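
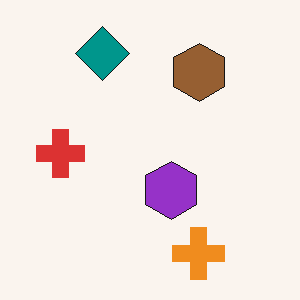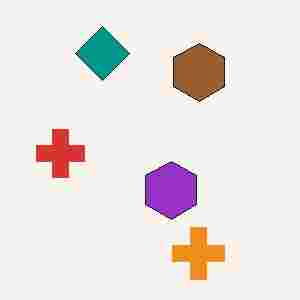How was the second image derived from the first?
The image was degraded with heavy JPEG compression.

Blocky 8×8 compression artifacts appear around shape edges and the flat background shows ringing — characteristic JPEG degradation.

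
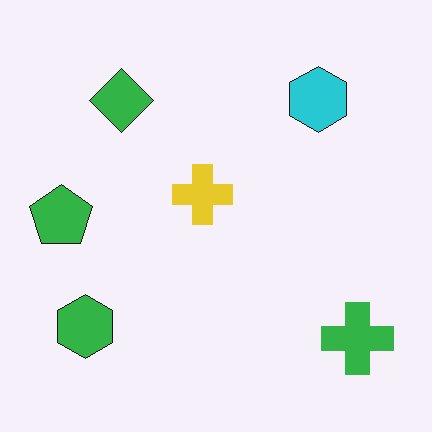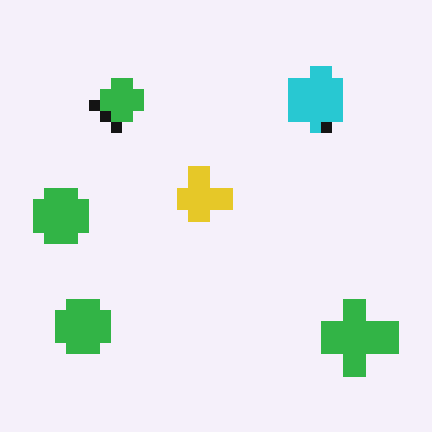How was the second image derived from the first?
It was coarsely pixelated.

Shapes are reduced to large square blocks; fine edges and outlines are lost — a downscale-then-upscale (mosaic) effect.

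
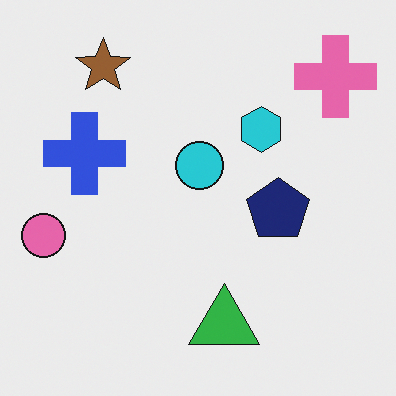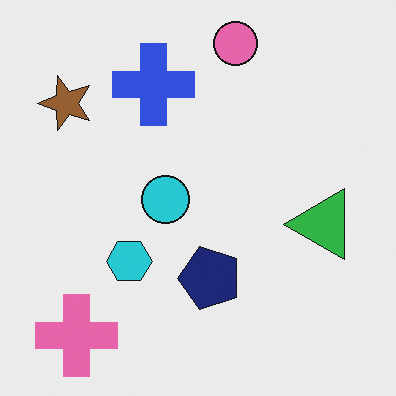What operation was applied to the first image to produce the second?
Transposed (reflected across the top-left ↔ bottom-right diagonal).

Shapes have swapped their row and column positions — what was in the top-right is now in the bottom-left — a diagonal reflection.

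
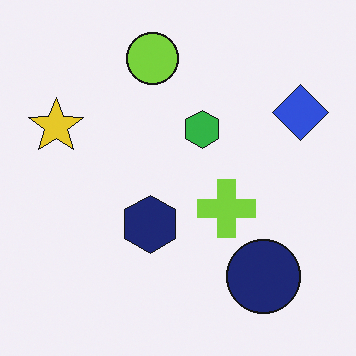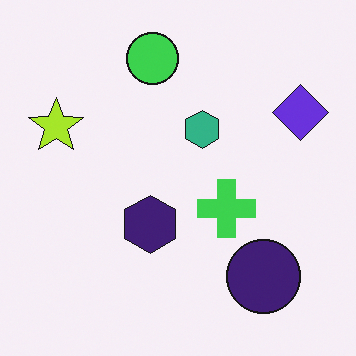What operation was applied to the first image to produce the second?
This is the original image hue-shifted slightly.

Every shape's color has rotated by the same amount around the hue wheel — a uniform hue shift.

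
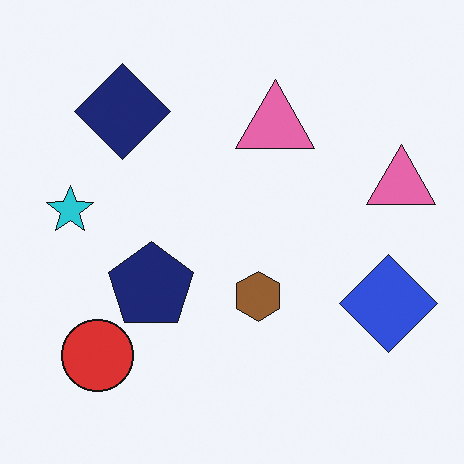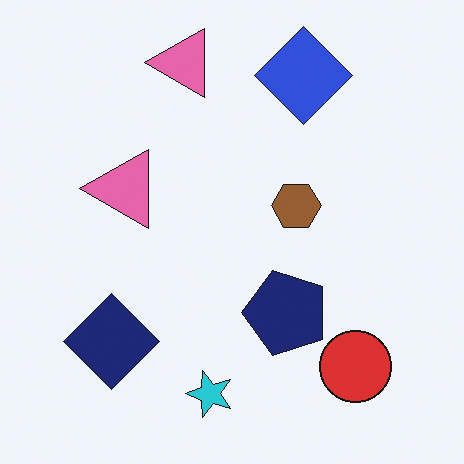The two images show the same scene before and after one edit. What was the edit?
Rotated 90° counter-clockwise.

The red circle sits in the bottom-left of the first image and the bottom-right of the second — consistent with a whole-image 90° counter-clockwise rotation.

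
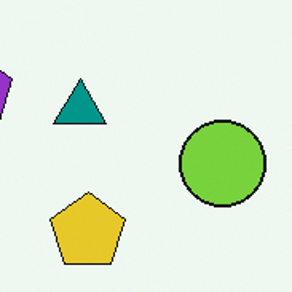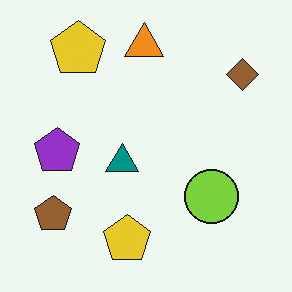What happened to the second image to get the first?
The image was cropped to a modestly smaller region and rescaled.

The visible shapes are larger and the field of view is narrower; shapes near the original edges may be partly or wholly outside the frame — a crop-and-rescale.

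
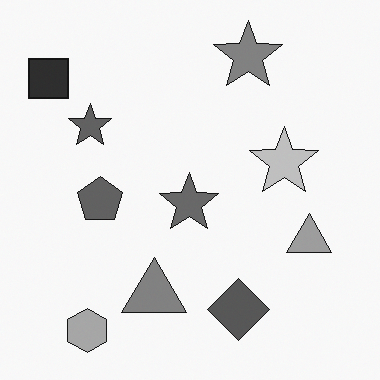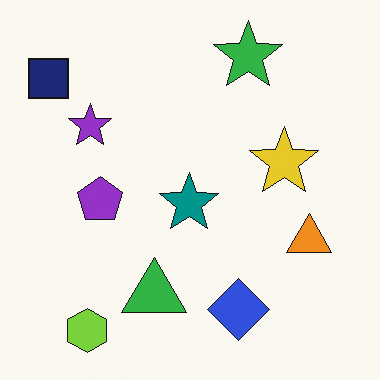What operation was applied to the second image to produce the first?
Converted to grayscale.

All color is removed — every shape is now a shade of grey.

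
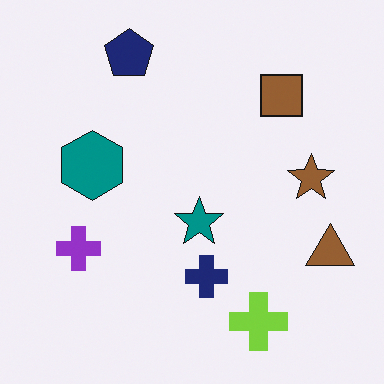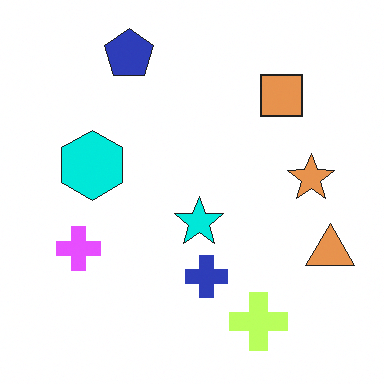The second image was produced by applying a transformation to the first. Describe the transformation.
Noticeably brightened.

Every pixel — background and shapes alike — is uniformly brightened.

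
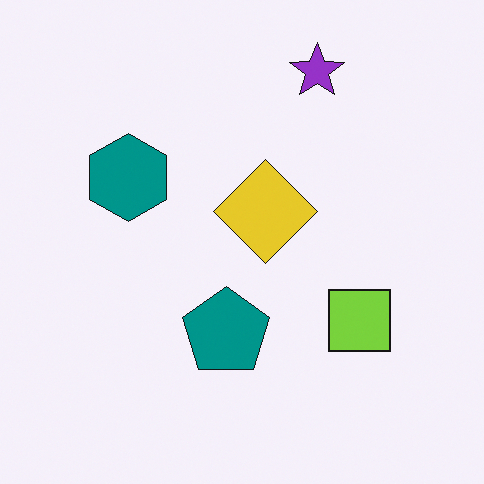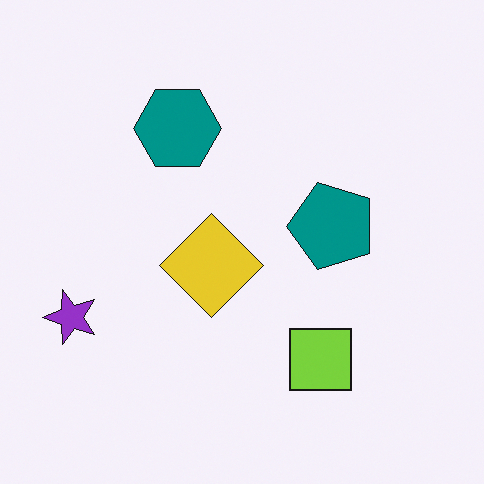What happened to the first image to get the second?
The transformation is: transposed (reflected across the top-left ↔ bottom-right diagonal).

Shapes have swapped their row and column positions — what was in the top-right is now in the bottom-left — a diagonal reflection.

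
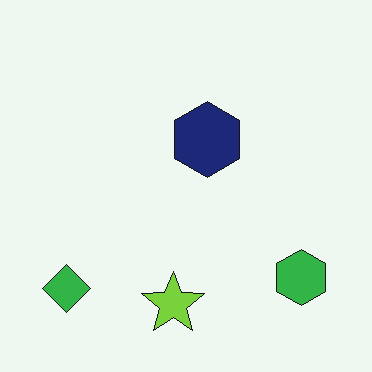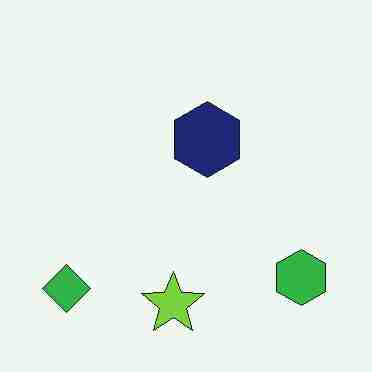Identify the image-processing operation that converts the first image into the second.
It was degraded with heavy JPEG compression.

Blocky 8×8 compression artifacts appear around shape edges and the flat background shows ringing — characteristic JPEG degradation.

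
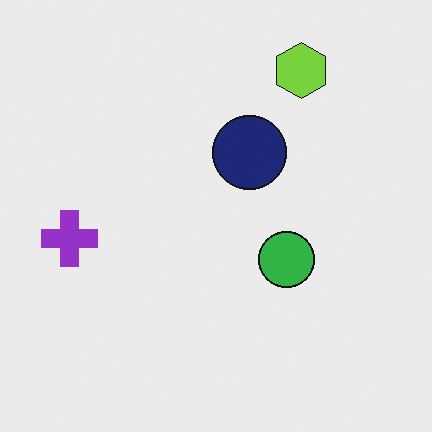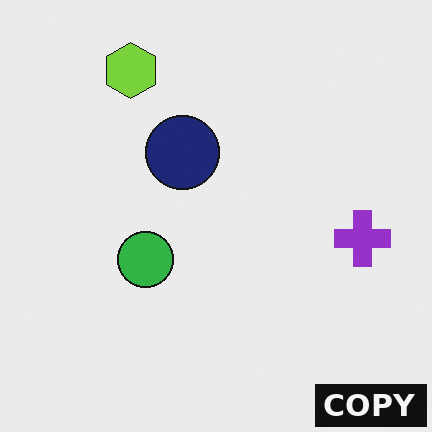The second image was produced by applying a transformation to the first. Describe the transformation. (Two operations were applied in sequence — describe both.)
This is the original image flipped horizontally (left ↔ right), then watermarked with the text "COPY" in the lower-right corner.

The purple cross is in the left of the first image and the right of the second — shapes on opposite sides of the vertical midline have swapped in a mirror flip. A dark label reading "COPY" appears in the lower-right corner.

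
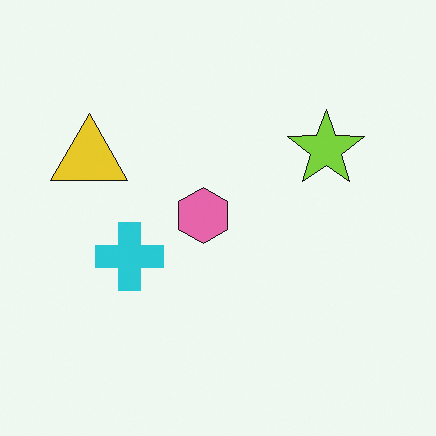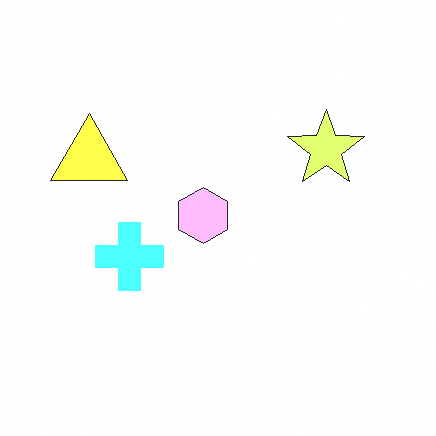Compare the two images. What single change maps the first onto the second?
Noticeably brightened.

Every pixel — background and shapes alike — is uniformly brightened.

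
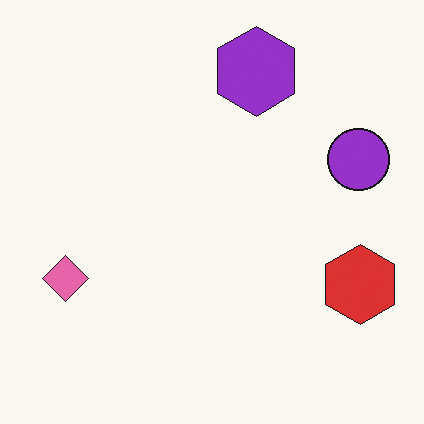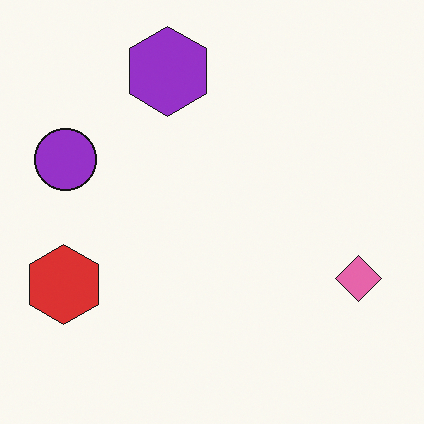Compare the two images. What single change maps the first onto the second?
The second image is the first flipped horizontally (left ↔ right).

The red hexagon is in the bottom-right of the first image and the bottom-left of the second — shapes on opposite sides of the vertical midline have swapped in a mirror flip.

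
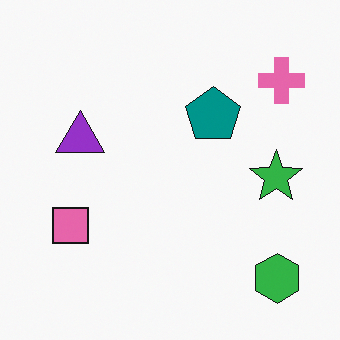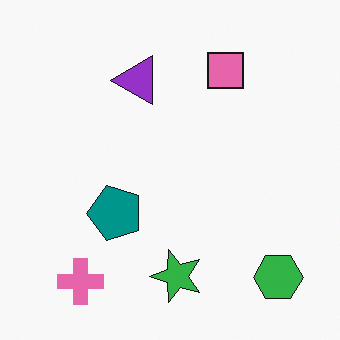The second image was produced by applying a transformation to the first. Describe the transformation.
Transposed (reflected across the top-left ↔ bottom-right diagonal).

Shapes have swapped their row and column positions — what was in the top-right is now in the bottom-left — a diagonal reflection.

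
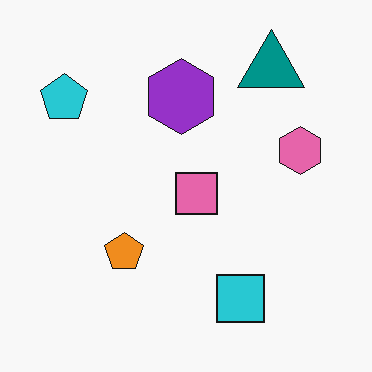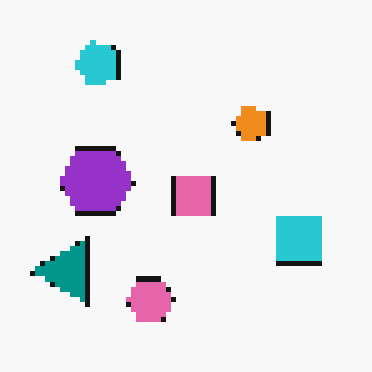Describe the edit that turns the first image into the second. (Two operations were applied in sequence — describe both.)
This is the original image transposed (reflected across the top-left ↔ bottom-right diagonal), then lightly pixelated (a mild mosaic effect).

Shapes have swapped their row and column positions — what was in the top-right is now in the bottom-left — a diagonal reflection. Shapes are reduced to large square blocks; fine edges and outlines are lost — a downscale-then-upscale (mosaic) effect.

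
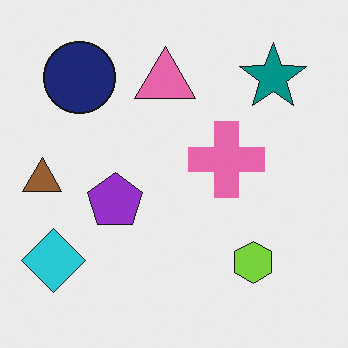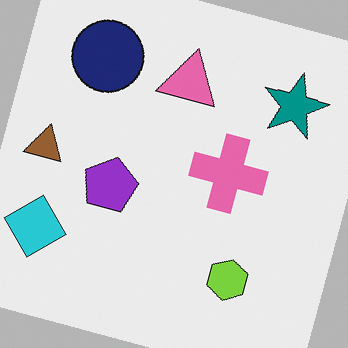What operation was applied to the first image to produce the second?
The second image is the first rotated clockwise by a moderate amount.

Every shape is tilted by the same angle and the image corners show triangular fill wedges — a whole-image rotation by a non-right angle.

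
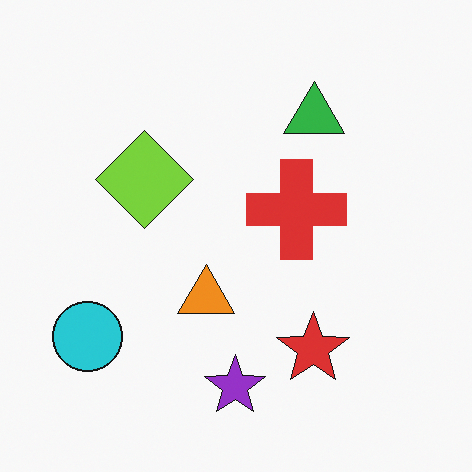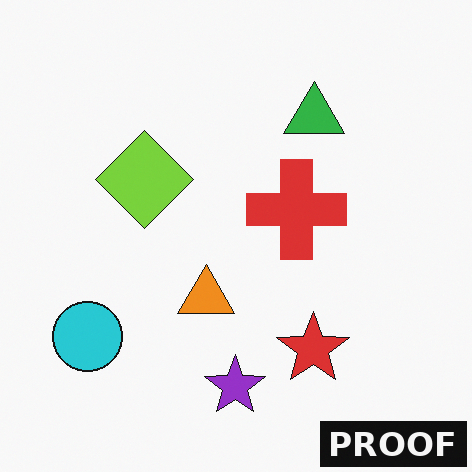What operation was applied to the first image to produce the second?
Watermarked with the text "PROOF" in the lower-right corner.

A dark label reading "PROOF" appears in the lower-right corner.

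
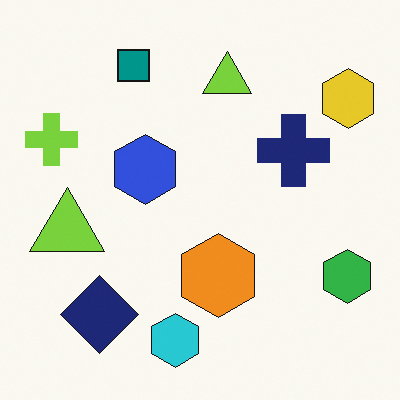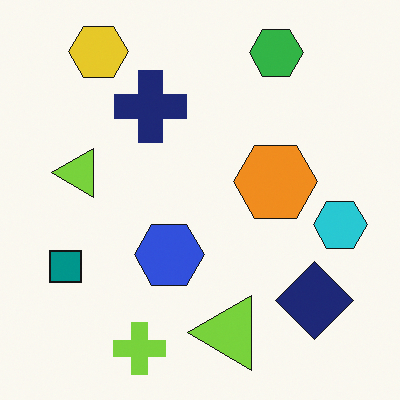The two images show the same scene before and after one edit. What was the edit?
The image was rotated 90° counter-clockwise.

The yellow hexagon sits in the top-right of the first image and the top-left of the second — consistent with a whole-image 90° counter-clockwise rotation.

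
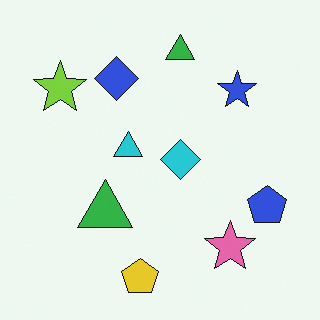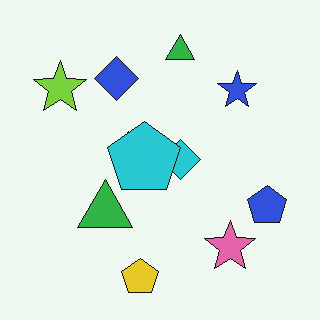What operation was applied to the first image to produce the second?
Overlaid with an additional cyan pentagon.

A cyan pentagon appears in the second image that is absent from the first.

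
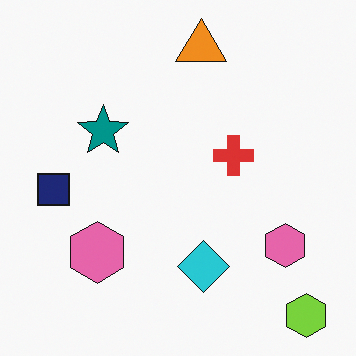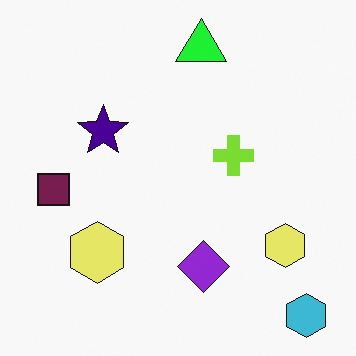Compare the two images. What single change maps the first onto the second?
Hue-shifted by a moderate amount.

Every shape's color has rotated by the same amount around the hue wheel — a uniform hue shift.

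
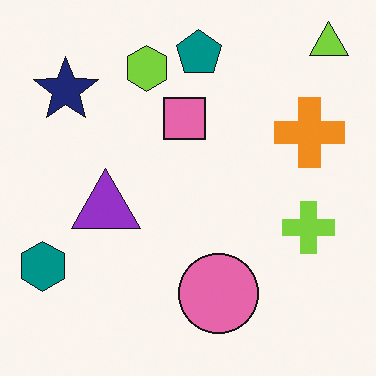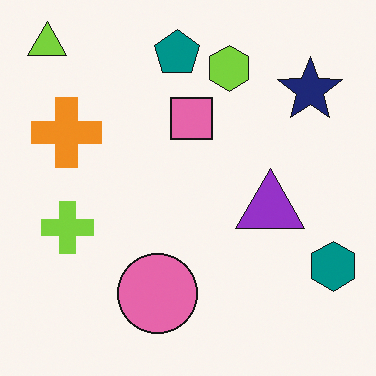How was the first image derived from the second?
It was flipped horizontally (left ↔ right).

The teal hexagon is in the bottom-right of the second image and the bottom-left of the first — shapes on opposite sides of the vertical midline have swapped in a mirror flip.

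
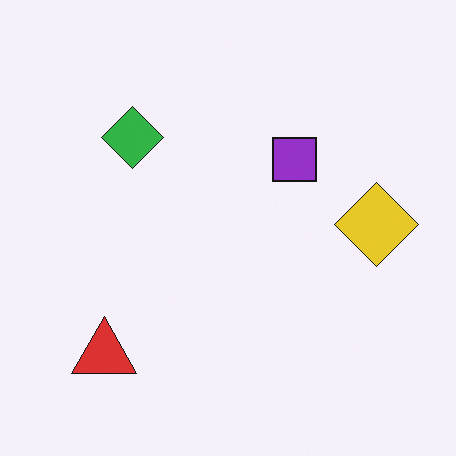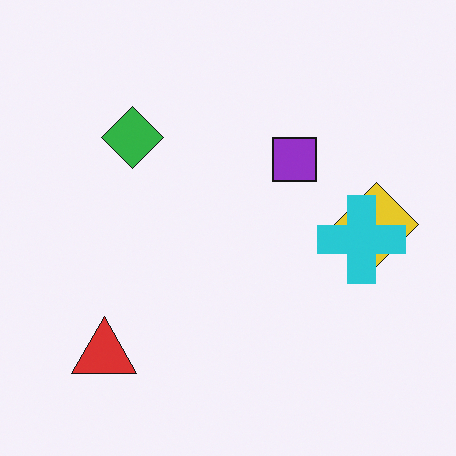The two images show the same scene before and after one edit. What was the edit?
The second image is the first overlaid with an additional cyan cross.

A cyan cross appears in the second image that is absent from the first.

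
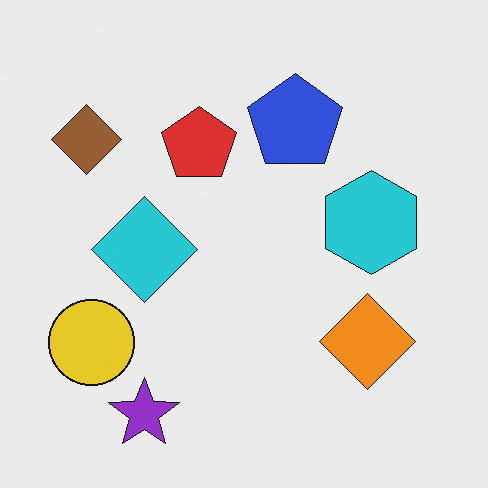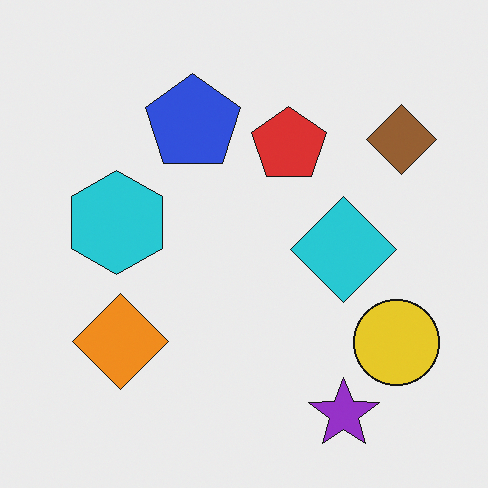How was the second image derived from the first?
This is the original image flipped horizontally (left ↔ right).

The brown diamond is in the top-left of the first image and the top-right of the second — shapes on opposite sides of the vertical midline have swapped in a mirror flip.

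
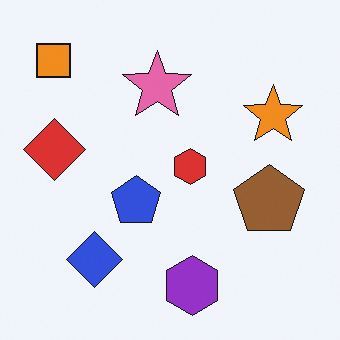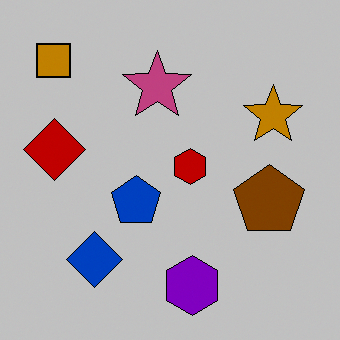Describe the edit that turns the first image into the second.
The image was heavily posterized to just a handful of flat colors.

Each flat color has snapped to a coarser quantized level — most visibly, the near-white background has dropped to a flat grey.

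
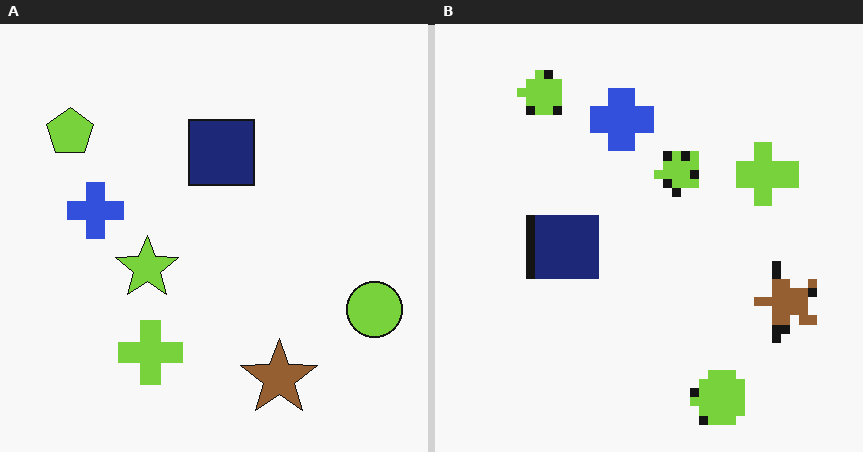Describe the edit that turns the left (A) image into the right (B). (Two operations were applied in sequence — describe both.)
This is the original image transposed (reflected across the top-left ↔ bottom-right diagonal), then heavily pixelated into large blocks.

Shapes have swapped their row and column positions — what was in the top-right is now in the bottom-left — a diagonal reflection. Shapes are reduced to large square blocks; fine edges and outlines are lost — a downscale-then-upscale (mosaic) effect.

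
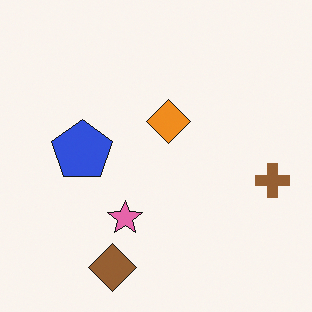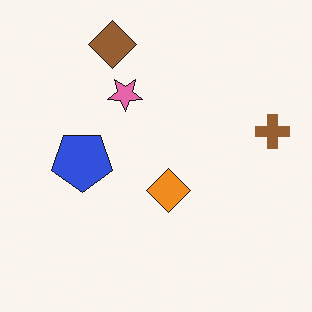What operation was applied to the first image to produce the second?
This is the original image flipped vertically (top ↔ bottom).

The brown diamond is in the bottom of the first image and the top of the second — shapes on opposite sides of the horizontal midline have swapped in a mirror flip.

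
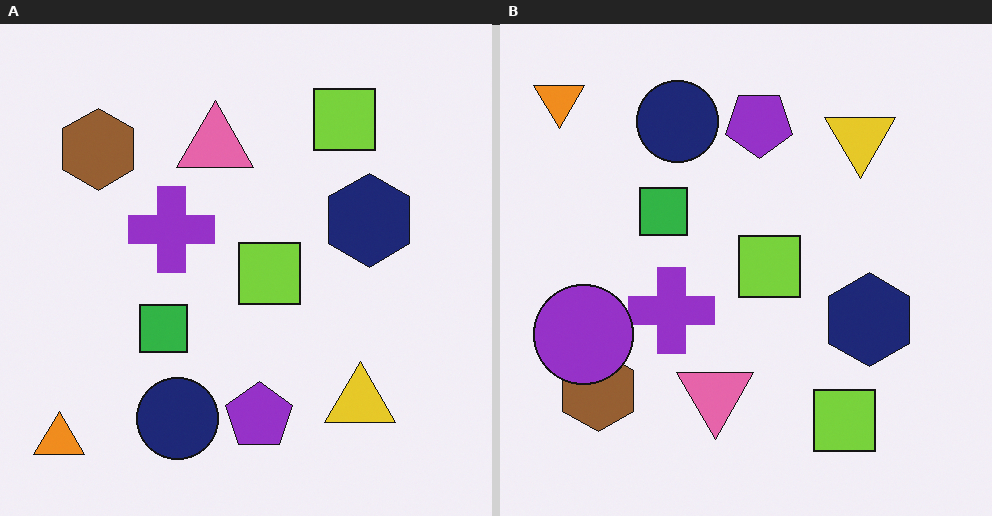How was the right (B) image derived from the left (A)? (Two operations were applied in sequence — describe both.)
The image was flipped vertically (top ↔ bottom), then overlaid with an additional purple circle.

The orange triangle is in the bottom-left of the left (A) image and the top-left of the right (B) — shapes on opposite sides of the horizontal midline have swapped in a mirror flip. A purple circle appears in the right (B) image that is absent from the left (A).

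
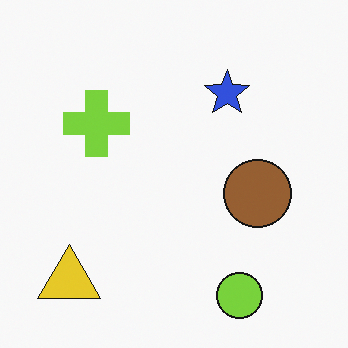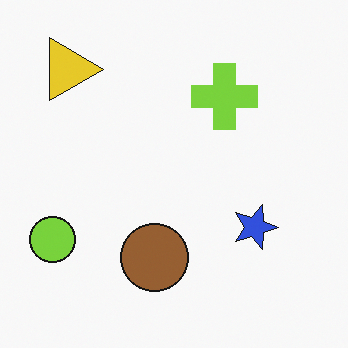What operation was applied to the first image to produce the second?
The transformation is: rotated 90° clockwise.

The yellow triangle sits in the bottom-left of the first image and the top-left of the second — consistent with a whole-image 90° clockwise rotation.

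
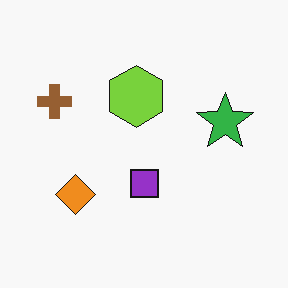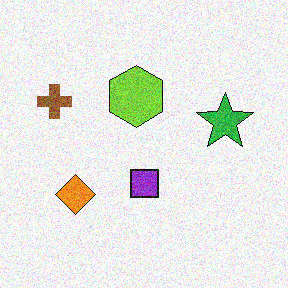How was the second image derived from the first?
The image was degraded with moderate additive noise.

Random speckle covers the whole image, including the flat background.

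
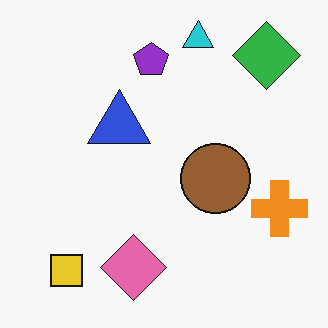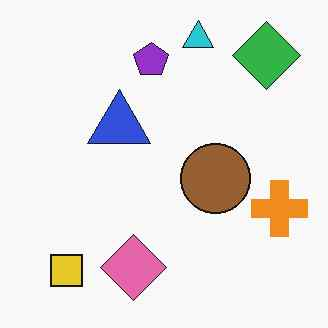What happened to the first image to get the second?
It was given moderate JPEG compression.

Blocky 8×8 compression artifacts appear around shape edges and the flat background shows ringing — characteristic JPEG degradation.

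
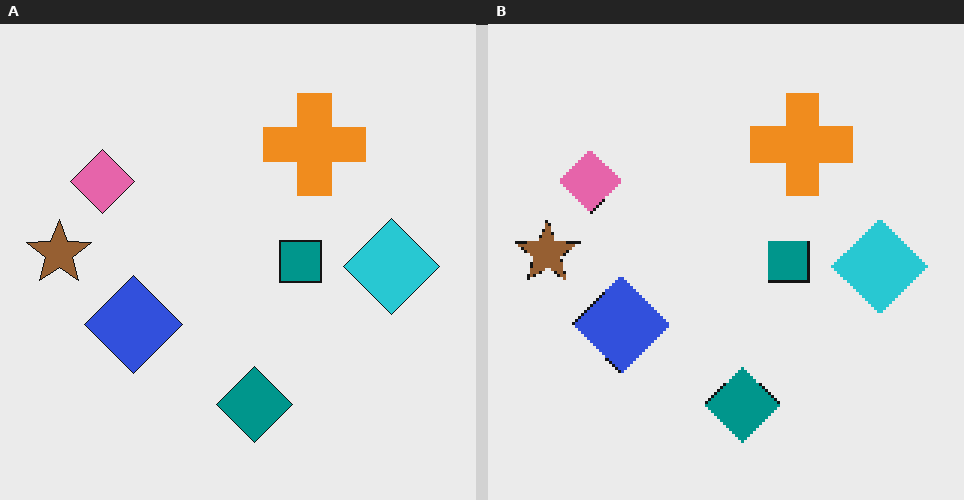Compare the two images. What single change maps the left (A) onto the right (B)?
The image was lightly pixelated (a mild mosaic effect).

Shapes are reduced to large square blocks; fine edges and outlines are lost — a downscale-then-upscale (mosaic) effect.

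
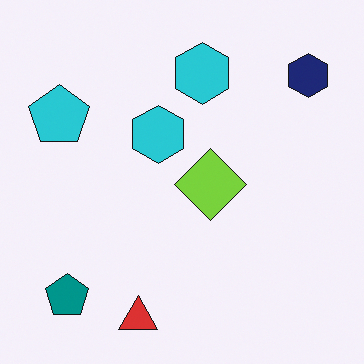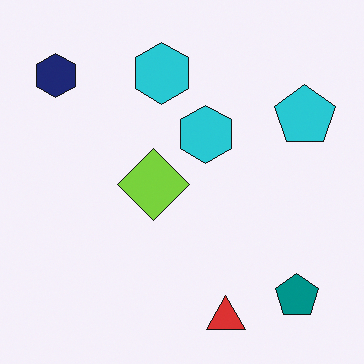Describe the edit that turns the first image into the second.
It was flipped horizontally (left ↔ right).

The navy hexagon is in the top-right of the first image and the top-left of the second — shapes on opposite sides of the vertical midline have swapped in a mirror flip.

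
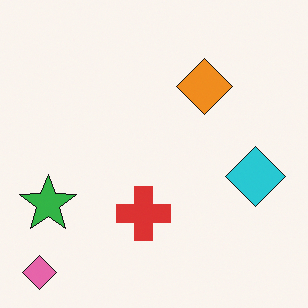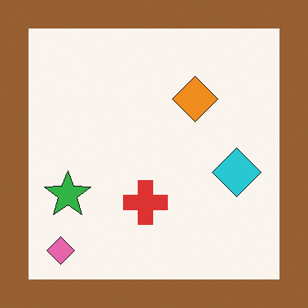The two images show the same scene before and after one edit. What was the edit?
The image was framed with a brown border.

A solid brown frame runs around the edge of the second image, with the content slightly shrunk inside it.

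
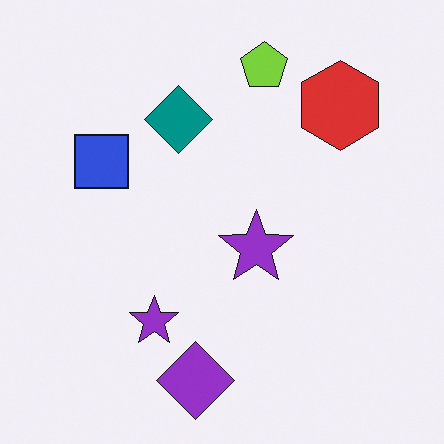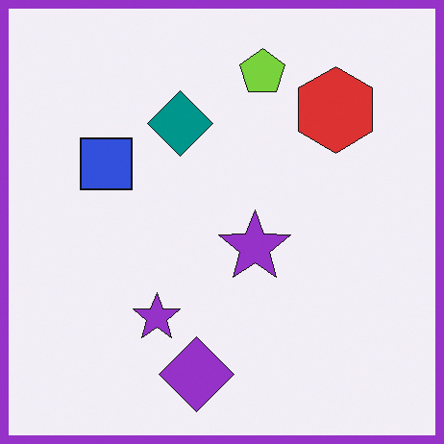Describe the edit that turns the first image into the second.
The image was framed with a purple border.

A solid purple frame runs around the edge of the second image, with the content slightly shrunk inside it.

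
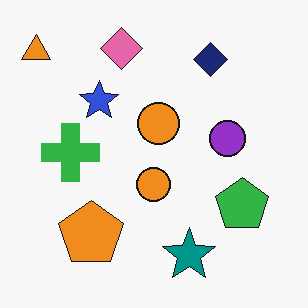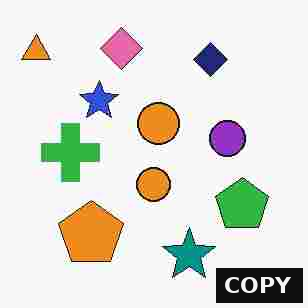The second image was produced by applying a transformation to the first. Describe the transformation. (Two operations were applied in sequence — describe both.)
Degraded with heavy JPEG compression, then watermarked with the text "COPY" in the lower-right corner.

Blocky 8×8 compression artifacts appear around shape edges and the flat background shows ringing — characteristic JPEG degradation. A dark label reading "COPY" appears in the lower-right corner.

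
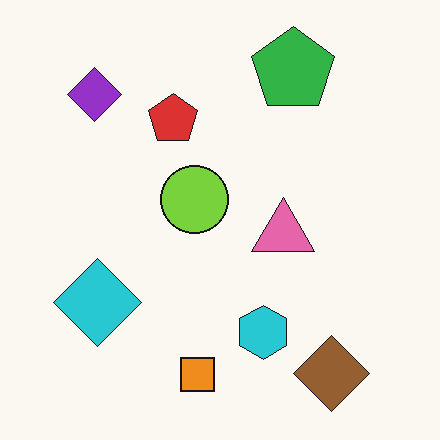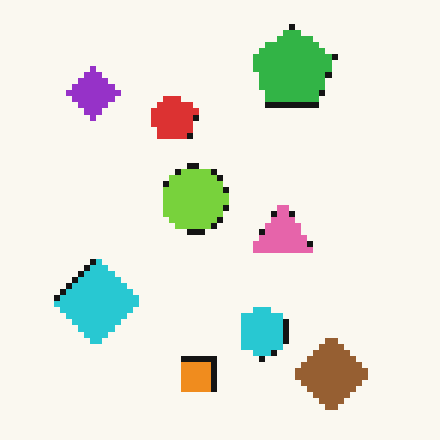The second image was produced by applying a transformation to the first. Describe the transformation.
This is the original image moderately pixelated.

Shapes are reduced to large square blocks; fine edges and outlines are lost — a downscale-then-upscale (mosaic) effect.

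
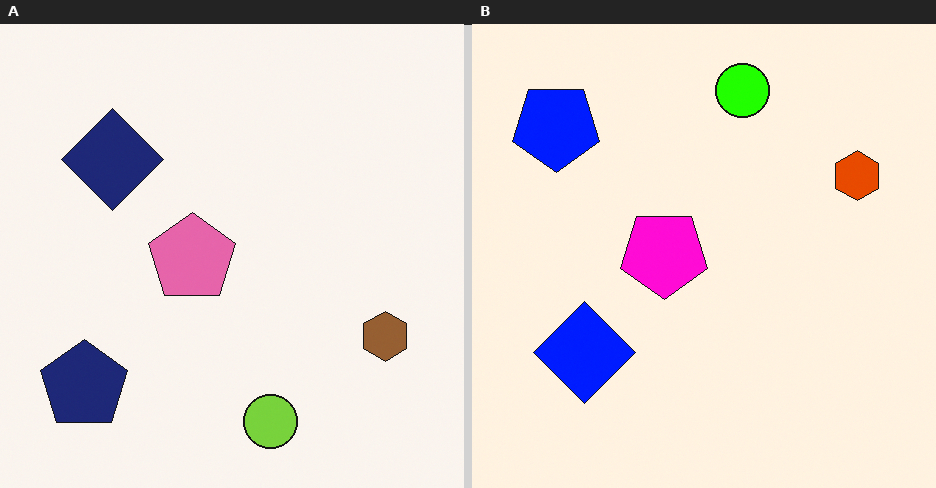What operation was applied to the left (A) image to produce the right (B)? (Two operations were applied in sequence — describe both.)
The transformation is: flipped vertically (top ↔ bottom), then heavily oversaturated.

The lime circle is in the bottom of the left (A) image and the top of the right (B) — shapes on opposite sides of the horizontal midline have swapped in a mirror flip. All colors are more vivid — a global saturation change.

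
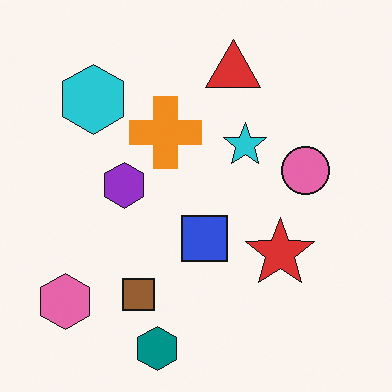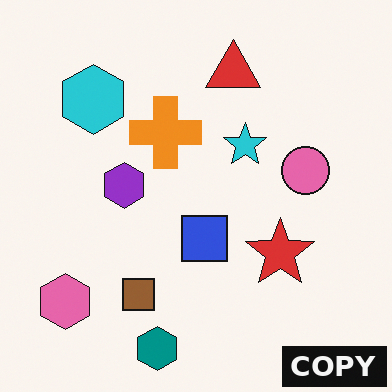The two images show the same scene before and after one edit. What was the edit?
The image was watermarked with the text "COPY" in the lower-right corner.

A dark label reading "COPY" appears in the lower-right corner.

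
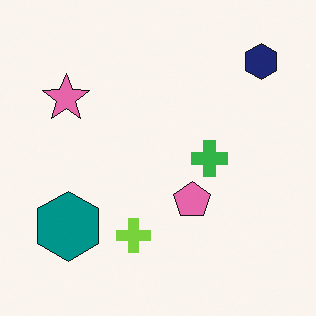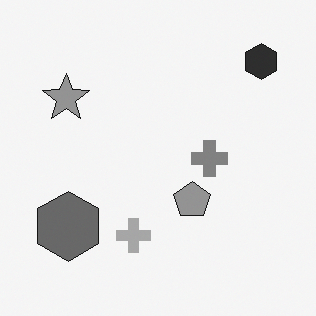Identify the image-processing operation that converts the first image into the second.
The image was converted to grayscale.

All color is removed — every shape is now a shade of grey.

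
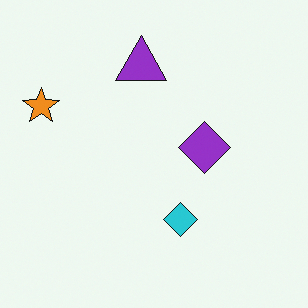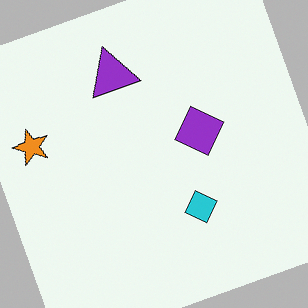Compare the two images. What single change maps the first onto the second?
The image was rotated counter-clockwise by a moderate amount.

Every shape is tilted by the same angle and the image corners show triangular fill wedges — a whole-image rotation by a non-right angle.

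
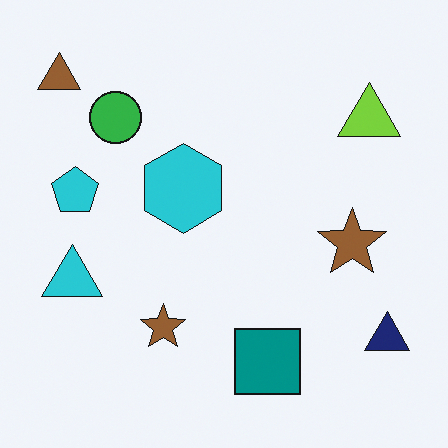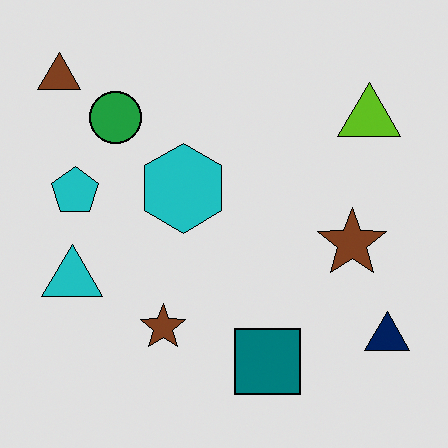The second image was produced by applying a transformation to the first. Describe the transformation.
The second image is the first posterized to a reduced palette.

Each flat color has snapped to a coarser quantized level — most visibly, the near-white background has dropped to a flat grey.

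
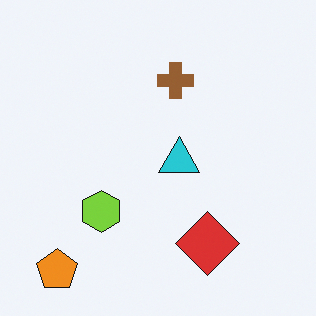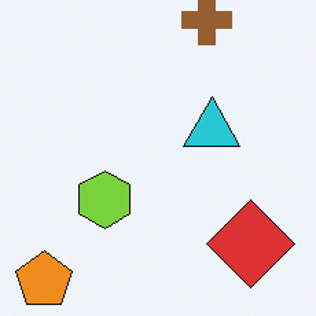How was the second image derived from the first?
Cropped to a modestly smaller region and rescaled.

The visible shapes are larger and the field of view is narrower; shapes near the original edges may be partly or wholly outside the frame — a crop-and-rescale.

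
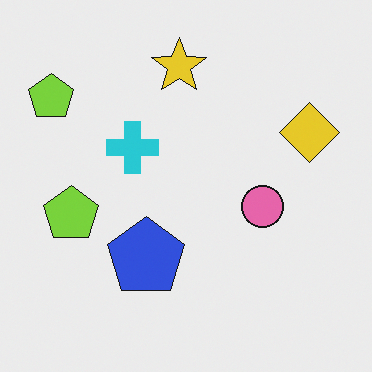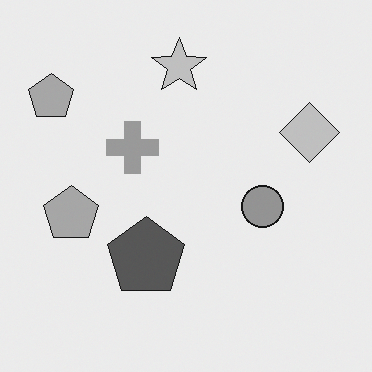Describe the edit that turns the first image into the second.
Converted to grayscale.

All color is removed — every shape is now a shade of grey.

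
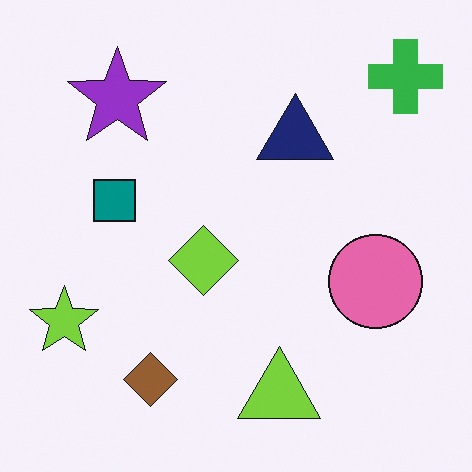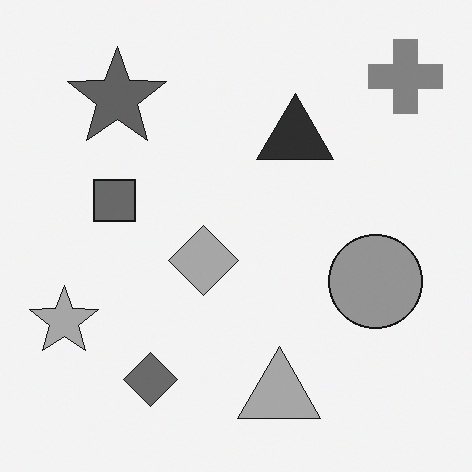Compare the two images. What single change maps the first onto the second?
It was converted to grayscale.

All color is removed — every shape is now a shade of grey.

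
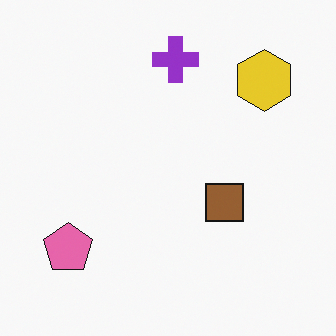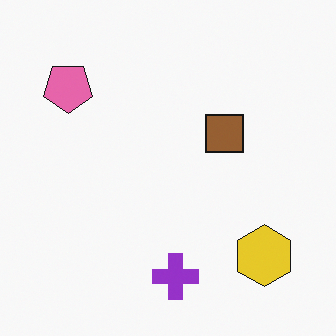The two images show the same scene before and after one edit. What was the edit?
This is the original image flipped vertically (top ↔ bottom).

The purple cross is in the top of the first image and the bottom of the second — shapes on opposite sides of the horizontal midline have swapped in a mirror flip.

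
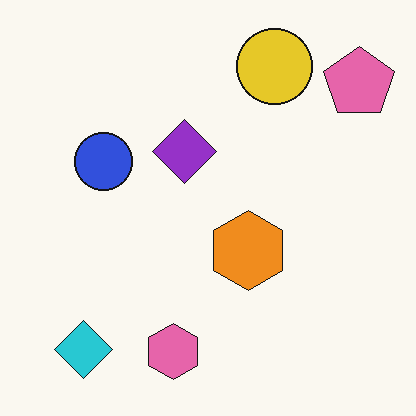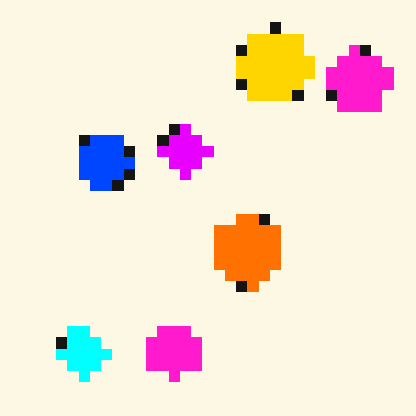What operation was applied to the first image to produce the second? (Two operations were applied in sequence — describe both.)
The image was made much more vivid (saturation change), then coarsely pixelated.

All colors are more vivid — a global saturation change. Shapes are reduced to large square blocks; fine edges and outlines are lost — a downscale-then-upscale (mosaic) effect.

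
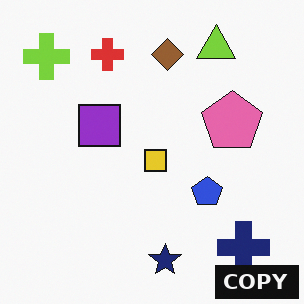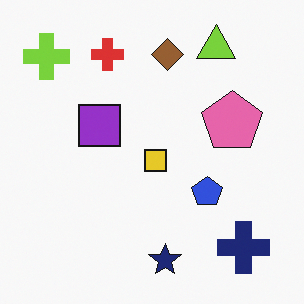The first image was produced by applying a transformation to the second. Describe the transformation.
The image was watermarked with the text "COPY" in the lower-right corner.

A dark label reading "COPY" appears in the lower-right corner.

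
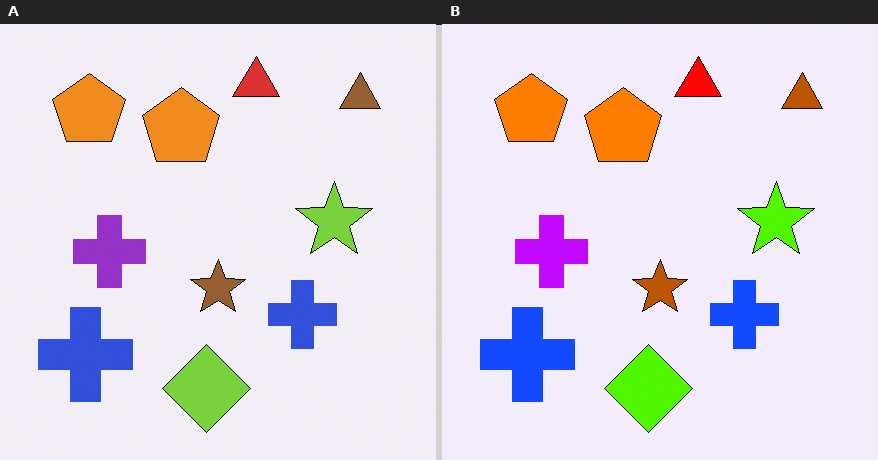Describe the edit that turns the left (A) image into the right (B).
The transformation is: made much more vivid (saturation change).

All colors are more vivid — a global saturation change.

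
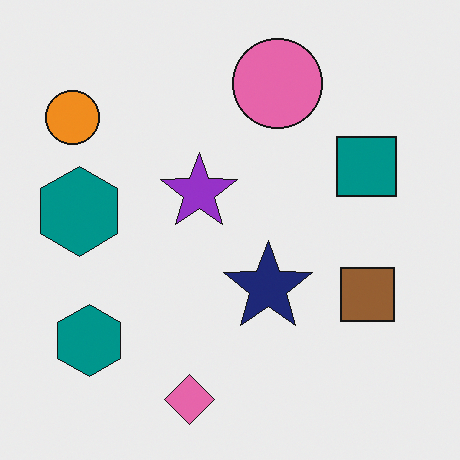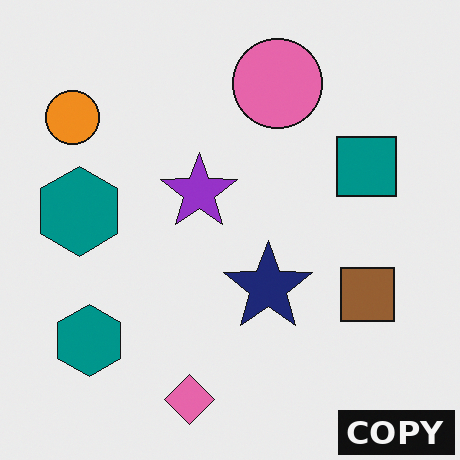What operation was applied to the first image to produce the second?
It was watermarked with the text "COPY" in the lower-right corner.

A dark label reading "COPY" appears in the lower-right corner.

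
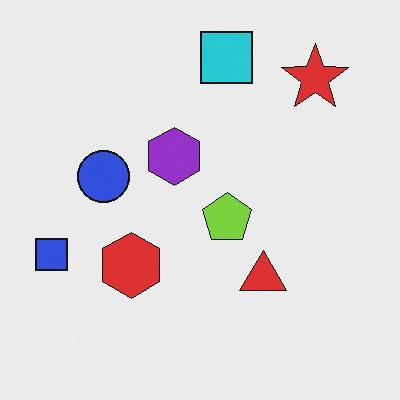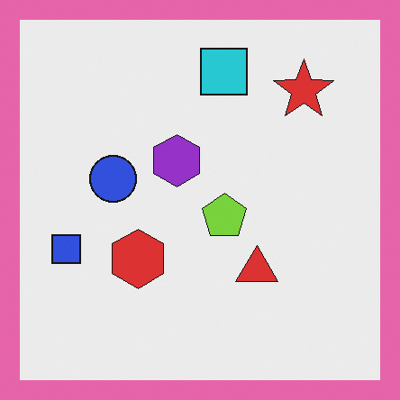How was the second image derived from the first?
Framed with a pink border.

A solid pink frame runs around the edge of the second image, with the content slightly shrunk inside it.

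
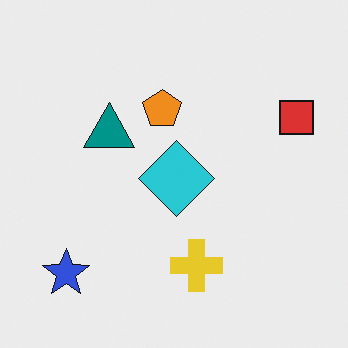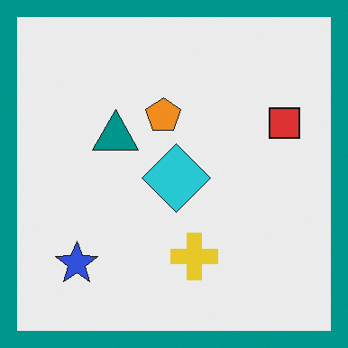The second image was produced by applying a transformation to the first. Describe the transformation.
The transformation is: framed with a teal border.

A solid teal frame runs around the edge of the second image, with the content slightly shrunk inside it.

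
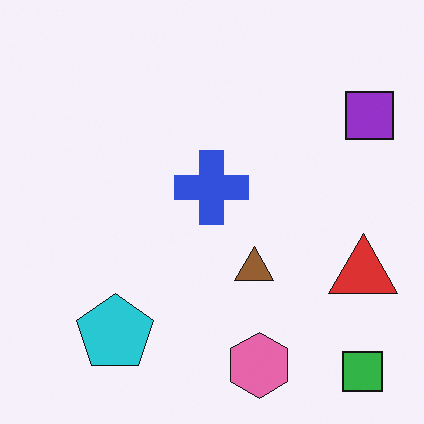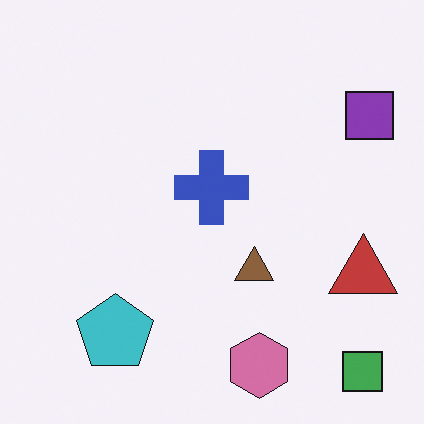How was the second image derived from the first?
It was slightly desaturated.

All colors are more muted and greyish — a global saturation change.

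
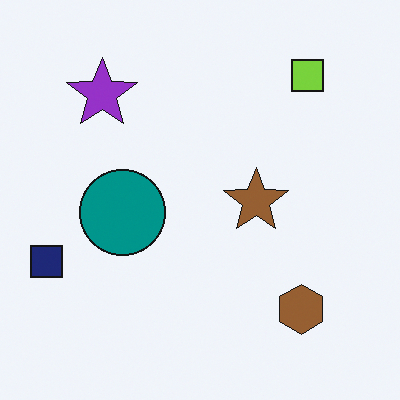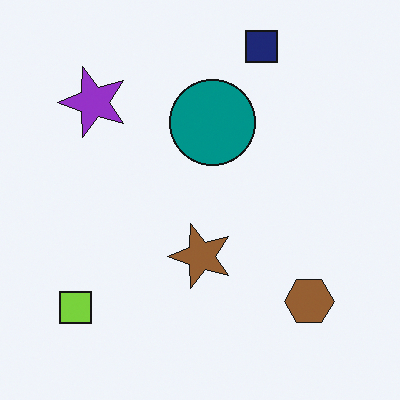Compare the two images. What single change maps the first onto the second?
Transposed (reflected across the top-left ↔ bottom-right diagonal).

Shapes have swapped their row and column positions — what was in the top-right is now in the bottom-left — a diagonal reflection.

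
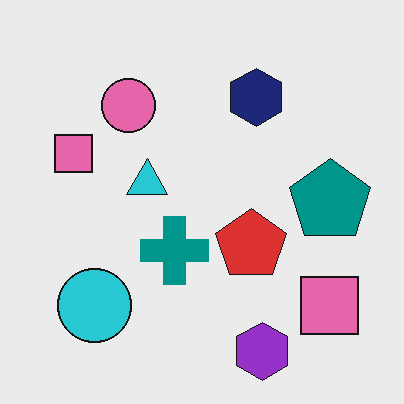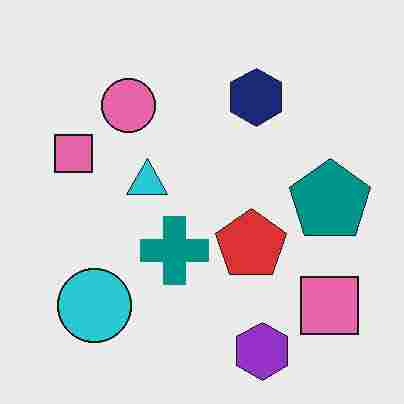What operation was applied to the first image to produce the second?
This is the original image degraded with heavy JPEG compression.

Blocky 8×8 compression artifacts appear around shape edges and the flat background shows ringing — characteristic JPEG degradation.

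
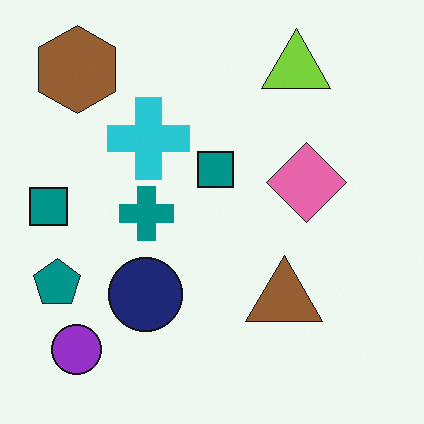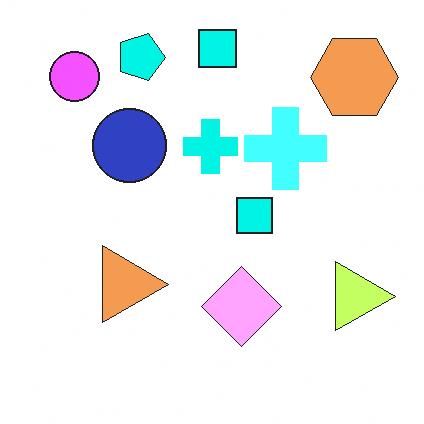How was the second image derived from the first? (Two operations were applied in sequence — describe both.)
Brightened a lot, then rotated 90° clockwise.

Every pixel — background and shapes alike — is uniformly brightened. The brown hexagon sits in the top-left of the first image and the top-right of the second — consistent with a whole-image 90° clockwise rotation.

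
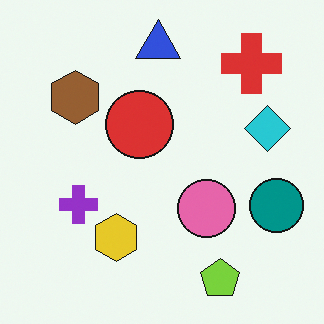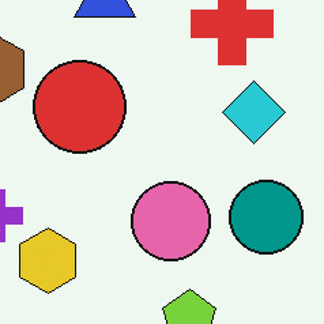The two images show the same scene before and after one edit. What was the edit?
Cropped to a modestly smaller region and rescaled.

The visible shapes are larger and the field of view is narrower; shapes near the original edges may be partly or wholly outside the frame — a crop-and-rescale.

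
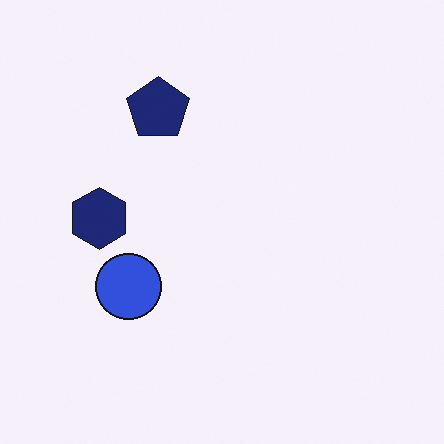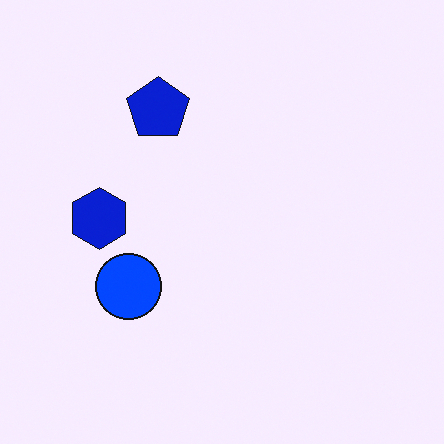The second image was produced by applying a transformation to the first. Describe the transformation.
Made much more vivid (saturation change).

All colors are more vivid — a global saturation change.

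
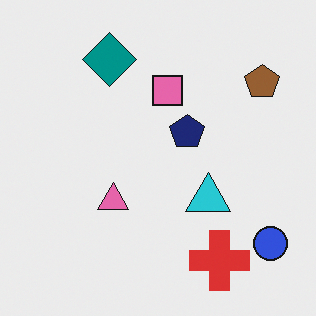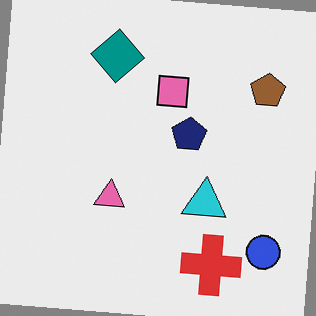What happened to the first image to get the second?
The second image is the first rotated clockwise by a slight angle.

Every shape is tilted by the same angle and the image corners show triangular fill wedges — a whole-image rotation by a non-right angle.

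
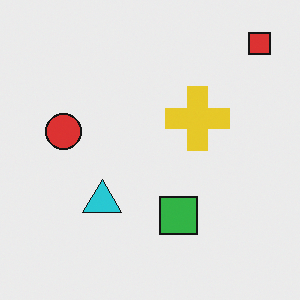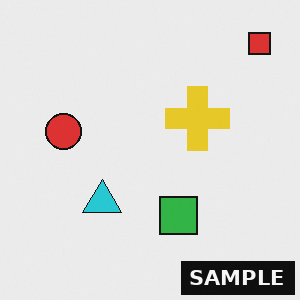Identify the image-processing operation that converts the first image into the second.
The second image is the first watermarked with the text "SAMPLE" in the lower-right corner.

A dark label reading "SAMPLE" appears in the lower-right corner.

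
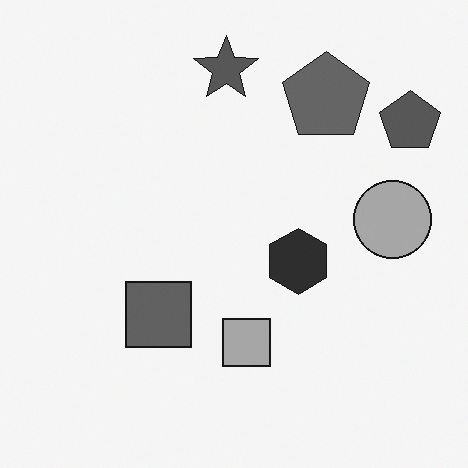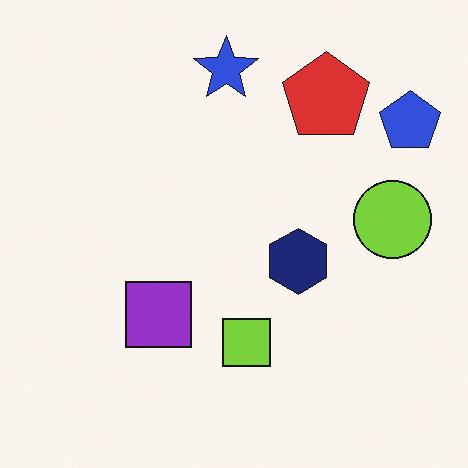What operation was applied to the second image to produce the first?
The image was converted to grayscale.

All color is removed — every shape is now a shade of grey.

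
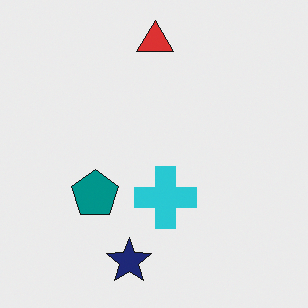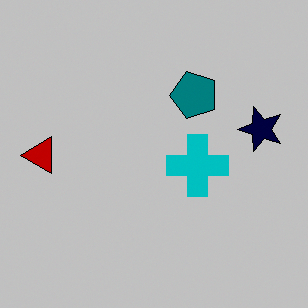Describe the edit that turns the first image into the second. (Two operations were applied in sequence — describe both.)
The second image is the first heavily posterized to just a handful of flat colors, then transposed (reflected across the top-left ↔ bottom-right diagonal).

Each flat color has snapped to a coarser quantized level — most visibly, the near-white background has dropped to a flat grey. Shapes have swapped their row and column positions — what was in the top-right is now in the bottom-left — a diagonal reflection.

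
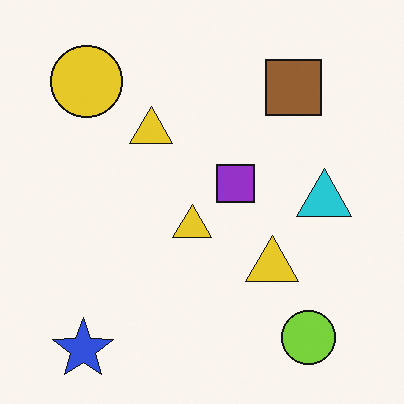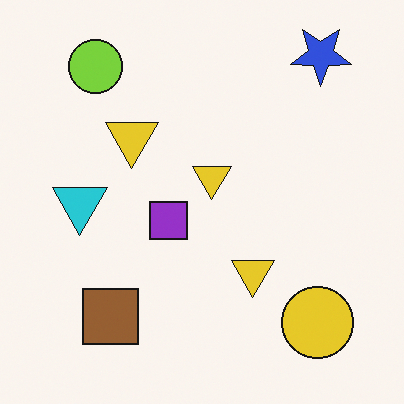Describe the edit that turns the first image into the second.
The image was rotated 180°.

The blue star sits in the bottom-left of the first image and the top-right of the second — consistent with a whole-image 180° rotation.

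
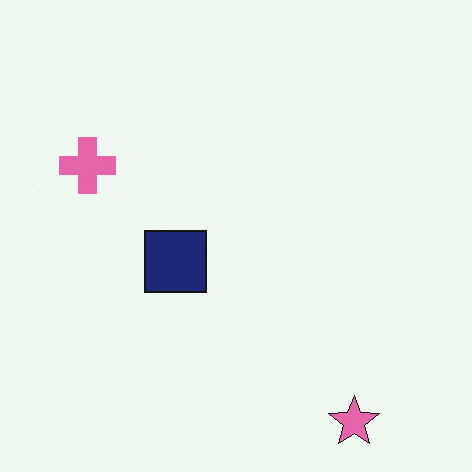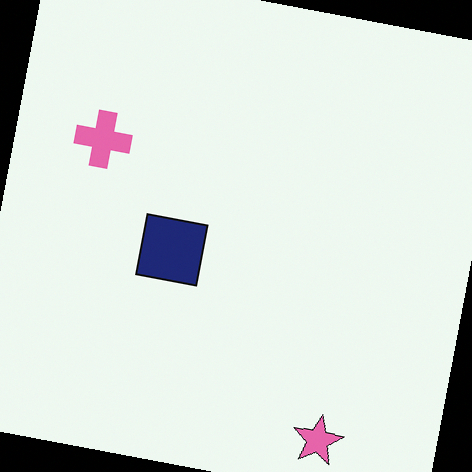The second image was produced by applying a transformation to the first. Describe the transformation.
The second image is the first rotated clockwise by a slight angle.

Every shape is tilted by the same angle and the image corners show triangular fill wedges — a whole-image rotation by a non-right angle.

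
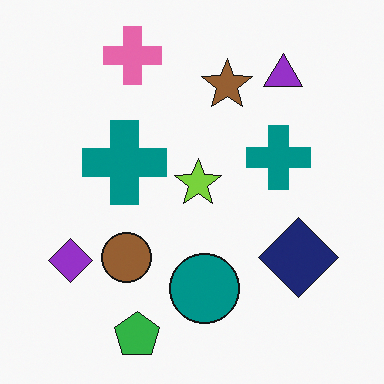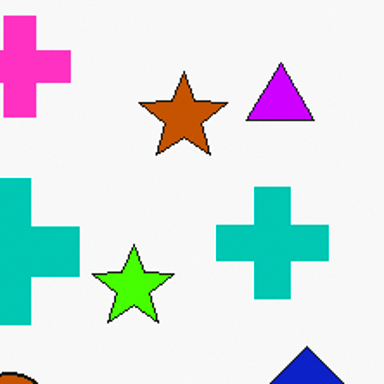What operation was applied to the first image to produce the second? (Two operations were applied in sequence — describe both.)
The image was cropped tightly and scaled back up, then heavily oversaturated.

The visible shapes are larger and the field of view is narrower; shapes near the original edges may be partly or wholly outside the frame — a crop-and-rescale. All colors are more vivid — a global saturation change.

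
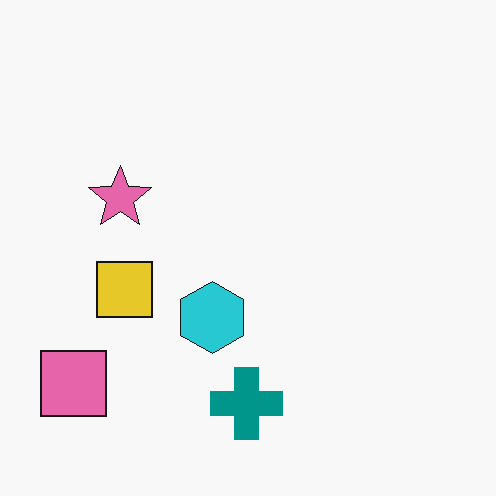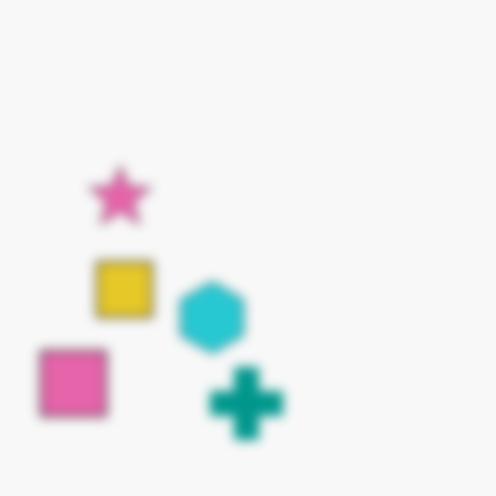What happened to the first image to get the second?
The transformation is: heavily blurred.

Shape edges and outlines are uniformly softened across the whole image.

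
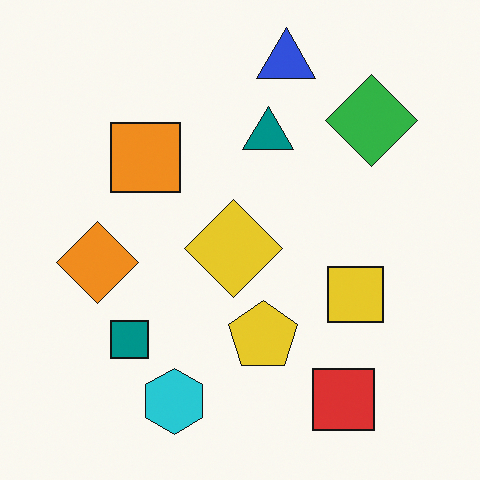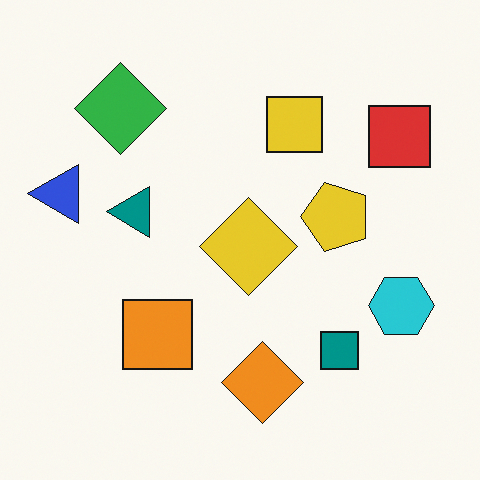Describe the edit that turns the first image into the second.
The image was rotated 90° counter-clockwise.

The red square sits in the bottom-right of the first image and the top-right of the second — consistent with a whole-image 90° counter-clockwise rotation.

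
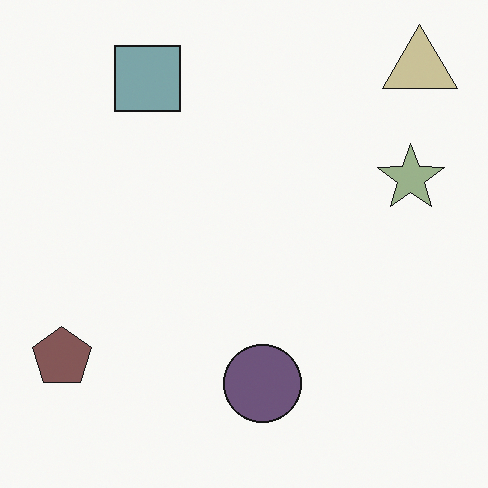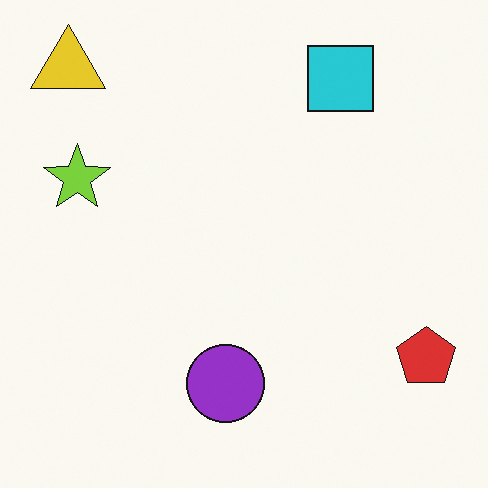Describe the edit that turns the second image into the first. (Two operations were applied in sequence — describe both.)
Flipped horizontally (left ↔ right), then made much more muted (saturation change).

The red pentagon is in the bottom-right of the second image and the bottom-left of the first — shapes on opposite sides of the vertical midline have swapped in a mirror flip. All colors are more muted and greyish — a global saturation change.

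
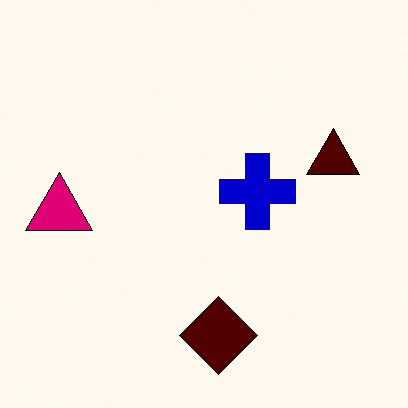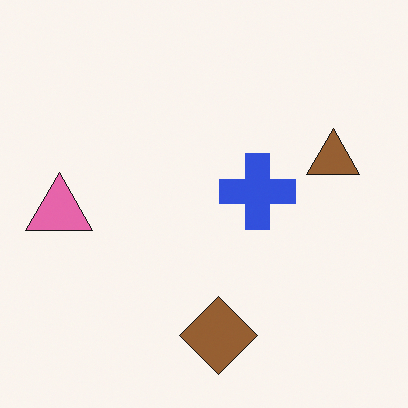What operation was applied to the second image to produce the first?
The first image is the second given much higher contrast.

Tones are pushed away from mid-grey across the whole image — a global contrast change.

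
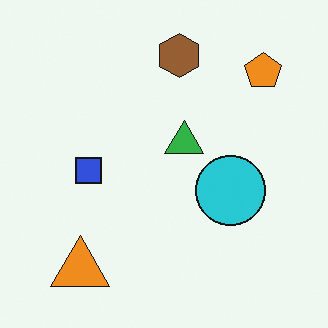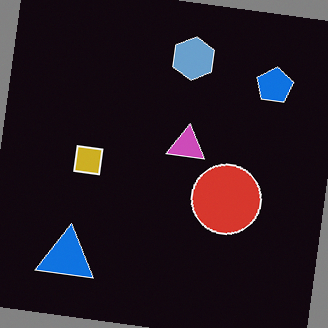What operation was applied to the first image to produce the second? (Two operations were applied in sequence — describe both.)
This is the original image color-inverted (negative), then rotated clockwise by a slight angle.

The light background has become dark and every shape's color is its complement — a photographic negative. Every shape is tilted by the same angle and the image corners show triangular fill wedges — a whole-image rotation by a non-right angle.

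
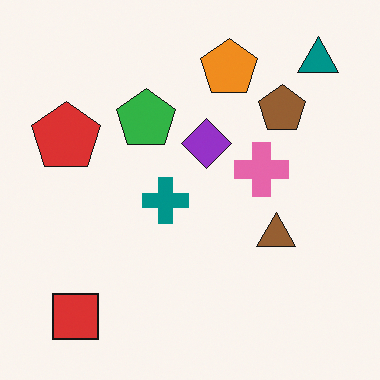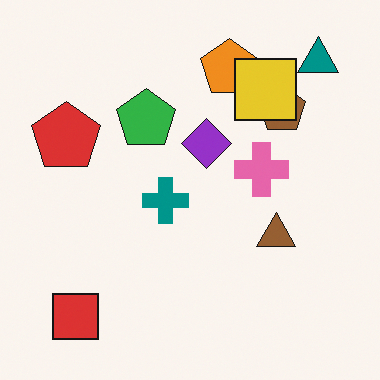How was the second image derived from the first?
The image was overlaid with an additional yellow square.

A yellow square appears in the second image that is absent from the first.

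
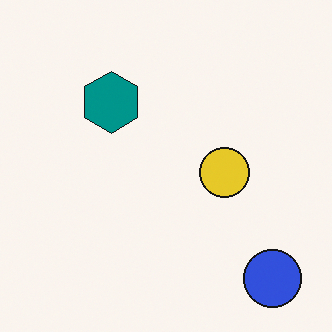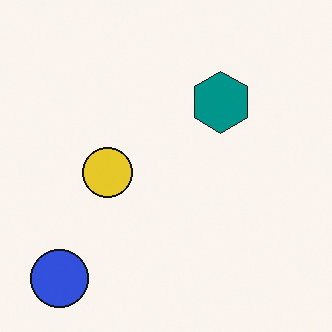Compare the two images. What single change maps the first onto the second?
The image was flipped horizontally (left ↔ right).

The blue circle is in the bottom-right of the first image and the bottom-left of the second — shapes on opposite sides of the vertical midline have swapped in a mirror flip.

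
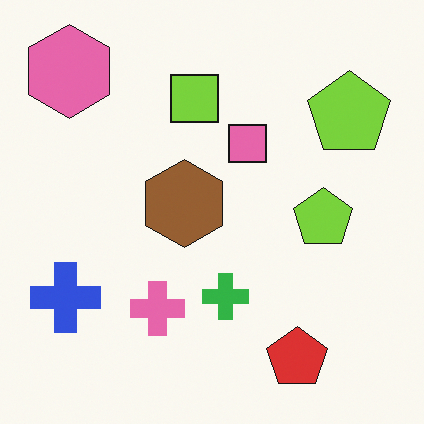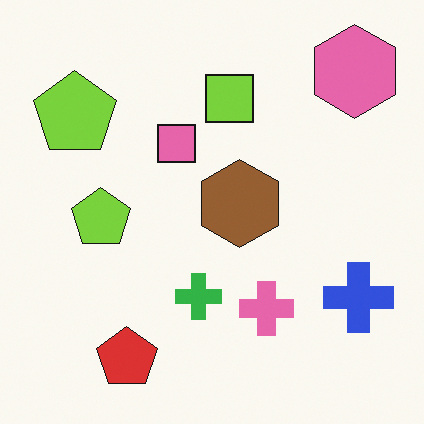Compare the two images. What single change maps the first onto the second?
This is the original image flipped horizontally (left ↔ right).

The blue cross is in the bottom-left of the first image and the bottom-right of the second — shapes on opposite sides of the vertical midline have swapped in a mirror flip.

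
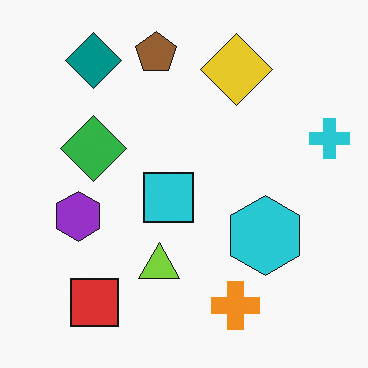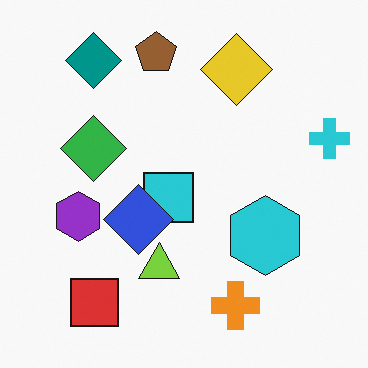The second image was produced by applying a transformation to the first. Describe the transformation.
This is the original image overlaid with an additional blue diamond.

A blue diamond appears in the second image that is absent from the first.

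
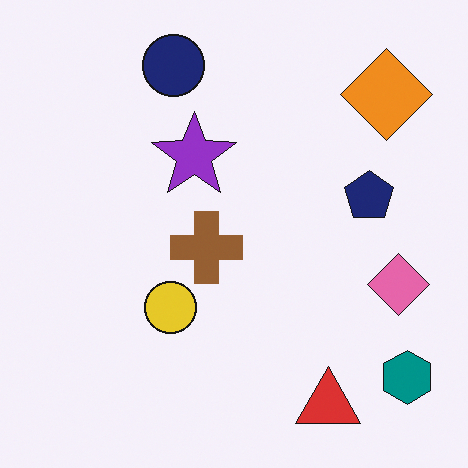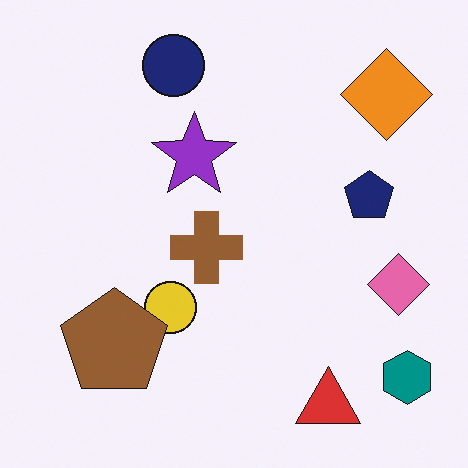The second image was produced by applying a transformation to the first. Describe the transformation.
This is the original image overlaid with an additional brown pentagon.

A brown pentagon appears in the second image that is absent from the first.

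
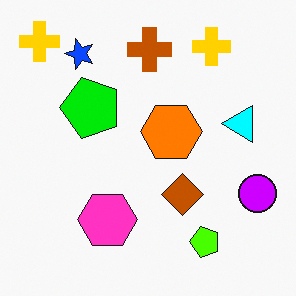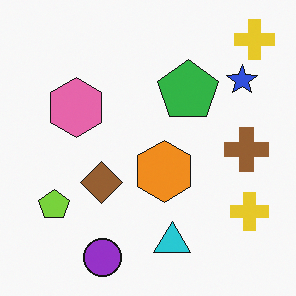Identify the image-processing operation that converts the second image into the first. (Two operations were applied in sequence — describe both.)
This is the original image rotated 90° counter-clockwise, then heavily oversaturated.

The purple circle sits in the bottom of the second image and the right of the first — consistent with a whole-image 90° counter-clockwise rotation. All colors are more vivid — a global saturation change.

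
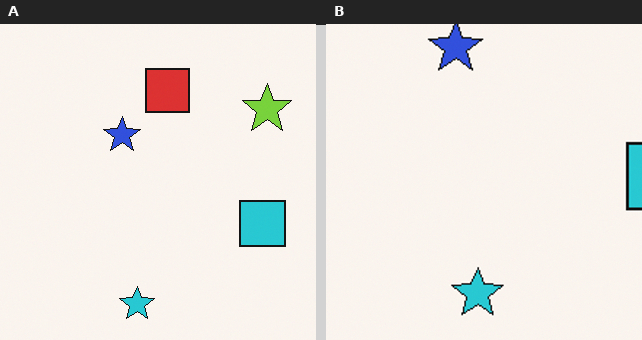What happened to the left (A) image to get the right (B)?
The transformation is: cropped slightly and scaled back up.

The visible shapes are larger and the field of view is narrower; shapes near the original edges may be partly or wholly outside the frame — a crop-and-rescale.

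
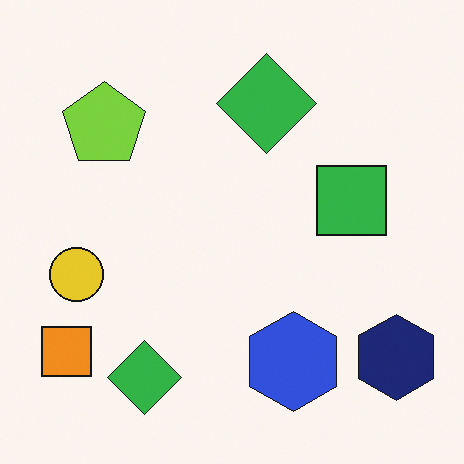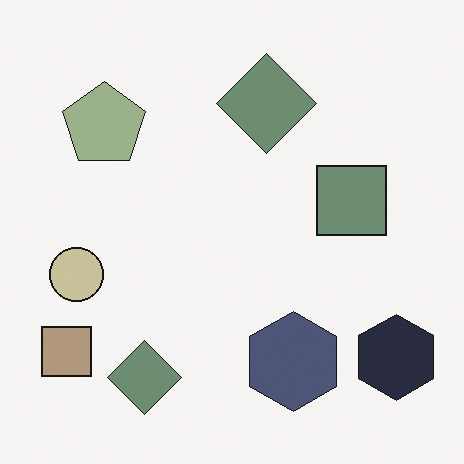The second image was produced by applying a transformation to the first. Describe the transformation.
Made much more muted (saturation change).

All colors are more muted and greyish — a global saturation change.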